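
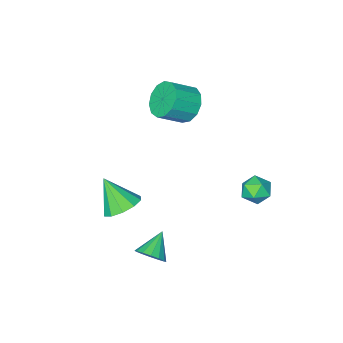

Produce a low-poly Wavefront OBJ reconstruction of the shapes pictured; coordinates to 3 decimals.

v 4.498 1.867 -2.876
v 4.782 2.32 -2.254
v 3.402 1.333 -1.984
v 4.5 2.569 -2.451
v 4.218 2.63 -2.762
v 4.01 2.486 -3.104
v 3.933 2.177 -3.384
v 4.007 1.784 -3.528
v 4.213 1.414 -3.497
v 4.495 1.166 -3.3
v 4.778 1.105 -2.989
v 4.985 1.249 -2.648
v 5.062 1.558 -2.368
v 4.988 1.95 -2.224
v -0.857 -2.427 2.845
v -0.216 -2.004 2.057
v 1.058 -2.35 2.908
v 0.417 -2.773 3.695
v -0.348 -1.538 2.444
v 0.926 -1.884 3.295
v -0.641 -1.354 2.959
v 0.632 -1.7 3.809
v -1.003 -1.511 3.437
v 0.27 -1.857 4.287
v -1.319 -1.959 3.727
v -0.045 -2.305 4.577
v -1.487 -2.556 3.737
v -0.214 -2.901 4.587
v -1.456 -3.111 3.464
v -0.182 -3.457 4.314
v -1.234 -3.449 2.994
v 0.039 -3.795 3.845
v -0.893 -3.463 2.477
v 0.381 -3.809 3.327
v -0.54 -3.148 2.077
v 0.734 -3.494 2.927
v -0.288 -2.604 1.92
v 0.986 -2.95 2.771
v 3.294 -2.231 -2.953
v 3.827 -1.409 -2.475
v 3.626 -3.369 -1.367
v 3.177 -1.362 -2.305
v 2.572 -1.647 -2.382
v 2.242 -2.155 -2.678
v 2.314 -2.692 -3.078
v 2.76 -3.053 -3.431
v 3.411 -3.1 -3.601
v 4.016 -2.815 -3.523
v 4.346 -2.307 -3.228
v 4.274 -1.77 -2.827
v -1.999 2.845 -1.114
v -1.162 2.612 -0.956
v -2.358 1.468 -1.244
v -1.521 1.235 -1.086
v -2.012 1.585 -0.44
v -1.789 2.436 -0.36
v -1.731 1.644 -1.84
v -1.508 2.495 -1.76
v -0.996 1.869 -1.405
v -1.17 1.833 -0.539
v -2.35 2.247 -1.661
v -2.524 2.211 -0.795
f 2 1 4
f 2 4 3
f 4 1 5
f 4 5 3
f 5 1 6
f 5 6 3
f 6 1 7
f 6 7 3
f 7 1 8
f 7 8 3
f 8 1 9
f 8 9 3
f 9 1 10
f 9 10 3
f 10 1 11
f 10 11 3
f 11 1 12
f 11 12 3
f 12 1 13
f 12 13 3
f 13 1 14
f 13 14 3
f 14 1 2
f 14 2 3
f 16 15 19
f 16 19 17
f 17 19 20
f 17 20 18
f 19 15 21
f 19 21 20
f 20 21 22
f 20 22 18
f 21 15 23
f 21 23 22
f 22 23 24
f 22 24 18
f 23 15 25
f 23 25 24
f 24 25 26
f 24 26 18
f 25 15 27
f 25 27 26
f 26 27 28
f 26 28 18
f 27 15 29
f 27 29 28
f 28 29 30
f 28 30 18
f 29 15 31
f 29 31 30
f 30 31 32
f 30 32 18
f 31 15 33
f 31 33 32
f 32 33 34
f 32 34 18
f 33 15 35
f 33 35 34
f 34 35 36
f 34 36 18
f 35 15 37
f 35 37 36
f 36 37 38
f 36 38 18
f 37 15 16
f 37 16 38
f 38 16 17
f 38 17 18
f 40 39 42
f 40 42 41
f 42 39 43
f 42 43 41
f 43 39 44
f 43 44 41
f 44 39 45
f 44 45 41
f 45 39 46
f 45 46 41
f 46 39 47
f 46 47 41
f 47 39 48
f 47 48 41
f 48 39 49
f 48 49 41
f 49 39 50
f 49 50 41
f 50 39 40
f 50 40 41
f 51 62 56
f 51 56 52
f 51 52 58
f 51 58 61
f 51 61 62
f 52 56 60
f 56 62 55
f 62 61 53
f 61 58 57
f 58 52 59
f 54 60 55
f 54 55 53
f 54 53 57
f 54 57 59
f 54 59 60
f 55 60 56
f 53 55 62
f 57 53 61
f 59 57 58
f 60 59 52



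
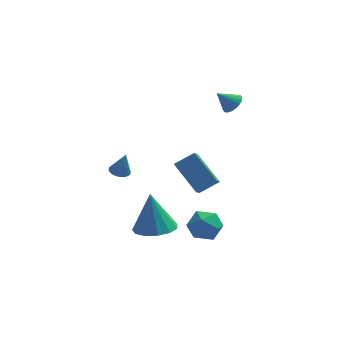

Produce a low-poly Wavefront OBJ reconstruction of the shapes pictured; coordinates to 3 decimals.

v -3.423 -0.756 -0.129
v -2.994 -0.459 -0.217
v -3.117 -0.844 1.069
v -3.134 -0.314 -0.171
v -3.318 -0.237 -0.118
v -3.519 -0.239 -0.067
v -3.705 -0.319 -0.025
v -3.848 -0.467 0
v -3.926 -0.658 0.007
v -3.928 -0.864 -0.008
v -3.853 -1.054 -0.041
v -3.712 -1.199 -0.088
v -3.528 -1.276 -0.14
v -3.328 -1.274 -0.191
v -3.142 -1.193 -0.233
v -2.999 -1.046 -0.259
v -2.92 -0.855 -0.265
v -2.919 -0.648 -0.25
v -0.721 3.213 -2.524
v -0.889 2.452 -1.914
v 0.271 3.488 -1.907
v 0.103 2.727 -1.297
v 0.357 2.013 -3.723
v 0.189 1.252 -3.113
v 1.349 2.288 -3.106
v 1.181 1.527 -2.496
v 1.911 2.141 2.652
v 2.359 2.167 3.095
v 1.149 2.059 3.428
v 2.292 2.436 3.058
v 2.15 2.648 2.94
v 1.96 2.758 2.766
v 1.761 2.747 2.569
v 1.592 2.615 2.388
v 1.485 2.39 2.26
v 1.463 2.115 2.21
v 1.53 1.845 2.247
v 1.672 1.634 2.365
v 1.862 1.523 2.539
v 2.061 1.534 2.736
v 2.23 1.666 2.916
v 2.337 1.892 3.045
v -1.764 -1.998 -3.289
v -0.73 -1.687 -3.247
v -1.996 -1.502 -1.231
v -1.051 -1.194 -3.402
v -1.598 -0.956 -3.521
v -2.198 -1.049 -3.567
v -2.66 -1.443 -3.524
v -2.837 -2.013 -3.407
v -2.673 -2.578 -3.252
v -2.221 -2.959 -3.11
v -1.623 -3.035 -3.024
v -1.07 -2.781 -3.022
v -0.737 -2.279 -3.106
v -0.05 -0.497 -3.98
v 0.819 -0.251 -3.635
v 0.341 -2.009 -3.885
v 1.21 -1.763 -3.54
v 0.419 -1.624 -3.001
v 0.177 -0.69 -3.06
v 0.983 -1.57 -4.46
v 0.741 -0.636 -4.519
v 1.458 -0.914 -3.932
v 1.109 -0.948 -3.03
v 0.051 -1.312 -4.49
v -0.298 -1.346 -3.588
f 2 1 4
f 2 4 3
f 4 1 5
f 4 5 3
f 5 1 6
f 5 6 3
f 6 1 7
f 6 7 3
f 7 1 8
f 7 8 3
f 8 1 9
f 8 9 3
f 9 1 10
f 9 10 3
f 10 1 11
f 10 11 3
f 11 1 12
f 11 12 3
f 12 1 13
f 12 13 3
f 13 1 14
f 13 14 3
f 14 1 15
f 14 15 3
f 15 1 16
f 15 16 3
f 16 1 17
f 16 17 3
f 17 1 18
f 17 18 3
f 18 1 2
f 18 2 3
f 20 22 19
f 23 20 19
f 19 22 21
f 21 23 19
f 20 26 22
f 24 20 23
f 24 26 20
f 22 26 21
f 25 23 21
f 21 26 25
f 25 24 23
f 26 24 25
f 28 27 30
f 28 30 29
f 30 27 31
f 30 31 29
f 31 27 32
f 31 32 29
f 32 27 33
f 32 33 29
f 33 27 34
f 33 34 29
f 34 27 35
f 34 35 29
f 35 27 36
f 35 36 29
f 36 27 37
f 36 37 29
f 37 27 38
f 37 38 29
f 38 27 39
f 38 39 29
f 39 27 40
f 39 40 29
f 40 27 41
f 40 41 29
f 41 27 42
f 41 42 29
f 42 27 28
f 42 28 29
f 44 43 46
f 44 46 45
f 46 43 47
f 46 47 45
f 47 43 48
f 47 48 45
f 48 43 49
f 48 49 45
f 49 43 50
f 49 50 45
f 50 43 51
f 50 51 45
f 51 43 52
f 51 52 45
f 52 43 53
f 52 53 45
f 53 43 54
f 53 54 45
f 54 43 55
f 54 55 45
f 55 43 44
f 55 44 45
f 56 67 61
f 56 61 57
f 56 57 63
f 56 63 66
f 56 66 67
f 57 61 65
f 61 67 60
f 67 66 58
f 66 63 62
f 63 57 64
f 59 65 60
f 59 60 58
f 59 58 62
f 59 62 64
f 59 64 65
f 60 65 61
f 58 60 67
f 62 58 66
f 64 62 63
f 65 64 57



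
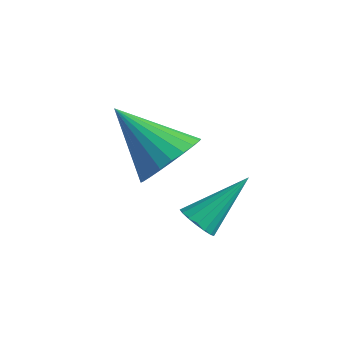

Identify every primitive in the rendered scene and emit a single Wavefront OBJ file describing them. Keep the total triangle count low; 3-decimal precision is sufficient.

v 1.195 2.719 -0.701
v 1.774 2.539 -0.049
v -0.255 2.401 0.501
v 1.732 2.881 -0.01
v 1.608 3.199 -0.075
v 1.421 3.443 -0.236
v 1.2 3.578 -0.467
v 0.978 3.581 -0.734
v 0.789 3.454 -0.996
v 0.662 3.214 -1.213
v 0.616 2.899 -1.352
v 0.658 2.557 -1.392
v 0.782 2.239 -1.326
v 0.969 1.995 -1.166
v 1.19 1.86 -0.934
v 1.412 1.856 -0.667
v 1.601 1.984 -0.405
v 1.728 2.224 -0.188
v 2.931 1.719 -1.287
v 3.415 1.632 -1.374
v 3.329 2.901 -0.253
v 3.356 1.796 -1.539
v 3.2 1.942 -1.645
v 2.981 2.037 -1.67
v 2.752 2.06 -1.607
v 2.563 2.004 -1.471
v 2.458 1.883 -1.293
v 2.462 1.725 -1.113
v 2.573 1.565 -0.974
v 2.766 1.441 -0.906
v 2.997 1.38 -0.926
v 3.212 1.398 -1.028
v 3.364 1.488 -1.19
f 2 1 4
f 2 4 3
f 4 1 5
f 4 5 3
f 5 1 6
f 5 6 3
f 6 1 7
f 6 7 3
f 7 1 8
f 7 8 3
f 8 1 9
f 8 9 3
f 9 1 10
f 9 10 3
f 10 1 11
f 10 11 3
f 11 1 12
f 11 12 3
f 12 1 13
f 12 13 3
f 13 1 14
f 13 14 3
f 14 1 15
f 14 15 3
f 15 1 16
f 15 16 3
f 16 1 17
f 16 17 3
f 17 1 18
f 17 18 3
f 18 1 2
f 18 2 3
f 20 19 22
f 20 22 21
f 22 19 23
f 22 23 21
f 23 19 24
f 23 24 21
f 24 19 25
f 24 25 21
f 25 19 26
f 25 26 21
f 26 19 27
f 26 27 21
f 27 19 28
f 27 28 21
f 28 19 29
f 28 29 21
f 29 19 30
f 29 30 21
f 30 19 31
f 30 31 21
f 31 19 32
f 31 32 21
f 32 19 33
f 32 33 21
f 33 19 20
f 33 20 21



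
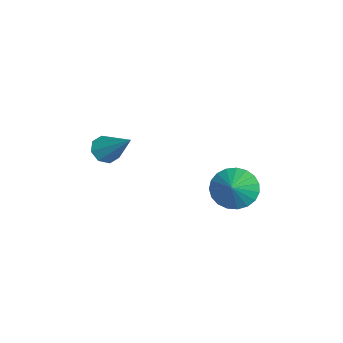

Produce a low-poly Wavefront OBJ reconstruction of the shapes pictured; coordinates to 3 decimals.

v 1.359 -0.898 -2.178
v 1.922 -1.123 -2.413
v 2.301 0.138 -0.922
v 1.772 -0.708 -2.643
v 1.38 -0.404 -2.6
v 0.976 -0.39 -2.31
v 0.797 -0.673 -1.942
v 0.947 -1.088 -1.712
v 1.339 -1.391 -1.755
v 1.743 -1.406 -2.046
v 1.009 3.899 -4.411
v 1.608 4.057 -5.144
v 2.231 3.821 -3.429
v 1.531 4.428 -5.019
v 1.364 4.708 -4.788
v 1.135 4.848 -4.492
v 0.885 4.824 -4.183
v 0.656 4.64 -3.912
v 0.488 4.328 -3.728
v 0.41 3.942 -3.662
v 0.435 3.549 -3.726
v 0.56 3.216 -3.908
v 0.763 3.002 -4.177
v 1.008 2.942 -4.486
v 1.253 3.049 -4.783
v 1.456 3.302 -5.015
v 1.582 3.659 -5.143
f 2 1 4
f 2 4 3
f 4 1 5
f 4 5 3
f 5 1 6
f 5 6 3
f 6 1 7
f 6 7 3
f 7 1 8
f 7 8 3
f 8 1 9
f 8 9 3
f 9 1 10
f 9 10 3
f 10 1 2
f 10 2 3
f 12 11 14
f 12 14 13
f 14 11 15
f 14 15 13
f 15 11 16
f 15 16 13
f 16 11 17
f 16 17 13
f 17 11 18
f 17 18 13
f 18 11 19
f 18 19 13
f 19 11 20
f 19 20 13
f 20 11 21
f 20 21 13
f 21 11 22
f 21 22 13
f 22 11 23
f 22 23 13
f 23 11 24
f 23 24 13
f 24 11 25
f 24 25 13
f 25 11 26
f 25 26 13
f 26 11 27
f 26 27 13
f 27 11 12
f 27 12 13



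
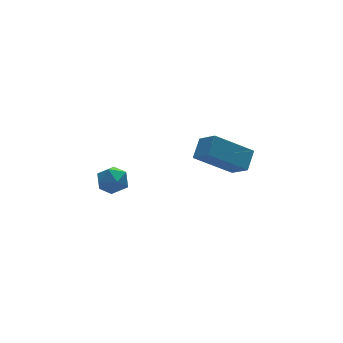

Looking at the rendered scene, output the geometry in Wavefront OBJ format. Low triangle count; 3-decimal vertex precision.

v -2.208 -1.476 1.398
v -1.633 -1.938 1.568
v -2.987 -2.242 1.952
v -2.412 -2.704 2.122
v -2.468 -2.028 2.46
v -1.987 -1.555 2.117
v -2.633 -2.625 1.403
v -2.152 -2.152 1.06
v -1.896 -2.648 1.571
v -1.793 -2.279 2.224
v -2.827 -1.901 1.296
v -2.724 -1.532 1.949
v 3.247 -3.397 1.272
v 1.678 -2.85 2.421
v 3.04 -2.474 0.55
v 1.471 -1.927 1.699
v 3.889 -2.793 1.861
v 2.32 -2.246 3.01
v 3.682 -1.87 1.139
v 2.113 -1.323 2.288
f 1 12 6
f 1 6 2
f 1 2 8
f 1 8 11
f 1 11 12
f 2 6 10
f 6 12 5
f 12 11 3
f 11 8 7
f 8 2 9
f 4 10 5
f 4 5 3
f 4 3 7
f 4 7 9
f 4 9 10
f 5 10 6
f 3 5 12
f 7 3 11
f 9 7 8
f 10 9 2
f 14 16 13
f 17 14 13
f 13 16 15
f 15 17 13
f 14 20 16
f 18 14 17
f 18 20 14
f 16 20 15
f 19 17 15
f 15 20 19
f 19 18 17
f 20 18 19



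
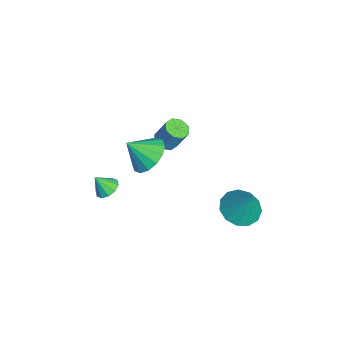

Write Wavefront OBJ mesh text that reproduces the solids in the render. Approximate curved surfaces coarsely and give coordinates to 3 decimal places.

v 2.106 3.458 -3.199
v 3.05 3.732 -3.648
v 2.794 3.942 -1.461
v 2.706 4.234 -3.652
v 2.172 4.49 -3.512
v 1.617 4.418 -3.272
v 1.218 4.042 -3.01
v 1.1 3.48 -2.807
v 1.302 2.912 -2.729
v 1.76 2.517 -2.799
v 2.327 2.42 -2.997
v 2.824 2.654 -3.259
v 3.094 3.143 -3.501
v 1.44 -0.877 0.939
v 2.052 -0.265 1.602
v 1.36 -1.903 1.961
v 1.519 -0.113 1.713
v 0.966 -0.166 1.616
v 0.54 -0.41 1.338
v 0.355 -0.778 0.953
v 0.461 -1.173 0.564
v 0.829 -1.489 0.276
v 1.361 -1.641 0.166
v 1.914 -1.588 0.263
v 2.341 -1.344 0.541
v 2.526 -0.976 0.926
v 2.42 -0.581 1.314
v 3.391 -2.976 0.698
v 3.864 -2.636 0.965
v 3.309 -3.524 1.542
v 3.521 -2.456 1.048
v 3.129 -2.475 0.997
v 2.838 -2.685 0.832
v 2.757 -3.006 0.616
v 2.919 -3.316 0.431
v 3.262 -3.496 0.348
v 3.653 -3.477 0.398
v 3.945 -3.267 0.563
v 4.025 -2.946 0.779
v -1.765 0.254 -1.438
v -1.186 0.445 -1.664
v -0.856 0.977 -0.368
v -1.435 0.786 -0.142
v -1.537 0.794 -1.718
v -1.206 1.327 -0.422
v -2.021 0.827 -1.608
v -1.691 1.359 -0.312
v -2.355 0.524 -1.399
v -2.025 1.056 -0.102
v -2.344 0.063 -1.212
v -2.014 0.595 0.084
v -1.994 -0.287 -1.158
v -1.663 0.246 0.138
v -1.509 -0.319 -1.268
v -1.179 0.213 0.028
v -1.175 -0.016 -1.478
v -0.845 0.516 -0.181
f 2 1 4
f 2 4 3
f 4 1 5
f 4 5 3
f 5 1 6
f 5 6 3
f 6 1 7
f 6 7 3
f 7 1 8
f 7 8 3
f 8 1 9
f 8 9 3
f 9 1 10
f 9 10 3
f 10 1 11
f 10 11 3
f 11 1 12
f 11 12 3
f 12 1 13
f 12 13 3
f 13 1 2
f 13 2 3
f 15 14 17
f 15 17 16
f 17 14 18
f 17 18 16
f 18 14 19
f 18 19 16
f 19 14 20
f 19 20 16
f 20 14 21
f 20 21 16
f 21 14 22
f 21 22 16
f 22 14 23
f 22 23 16
f 23 14 24
f 23 24 16
f 24 14 25
f 24 25 16
f 25 14 26
f 25 26 16
f 26 14 27
f 26 27 16
f 27 14 15
f 27 15 16
f 29 28 31
f 29 31 30
f 31 28 32
f 31 32 30
f 32 28 33
f 32 33 30
f 33 28 34
f 33 34 30
f 34 28 35
f 34 35 30
f 35 28 36
f 35 36 30
f 36 28 37
f 36 37 30
f 37 28 38
f 37 38 30
f 38 28 39
f 38 39 30
f 39 28 29
f 39 29 30
f 41 40 44
f 41 44 42
f 42 44 45
f 42 45 43
f 44 40 46
f 44 46 45
f 45 46 47
f 45 47 43
f 46 40 48
f 46 48 47
f 47 48 49
f 47 49 43
f 48 40 50
f 48 50 49
f 49 50 51
f 49 51 43
f 50 40 52
f 50 52 51
f 51 52 53
f 51 53 43
f 52 40 54
f 52 54 53
f 53 54 55
f 53 55 43
f 54 40 56
f 54 56 55
f 55 56 57
f 55 57 43
f 56 40 41
f 56 41 57
f 57 41 42
f 57 42 43



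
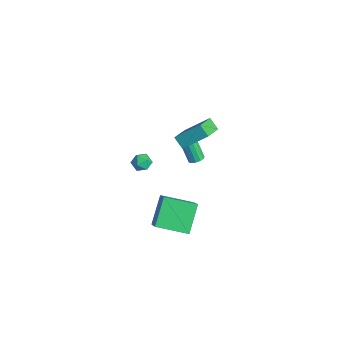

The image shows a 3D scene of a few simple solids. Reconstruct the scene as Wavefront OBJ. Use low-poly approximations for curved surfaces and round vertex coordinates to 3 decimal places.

v 1.829 -3.726 -5.007
v 0.715 -2.624 -3.549
v 2.868 -1.949 -5.555
v 1.754 -0.848 -4.097
v 3.266 -4.132 -3.603
v 2.152 -3.031 -2.145
v 4.305 -2.356 -4.151
v 3.191 -1.254 -2.693
v -1.84 -3.089 -1.608
v -1.456 -2.557 -1.324
v -0.904 -3.463 -2.176
v -0.52 -2.931 -1.892
v -0.753 -3.464 -1.477
v -1.332 -3.233 -1.126
v -1.028 -2.787 -2.374
v -1.607 -2.556 -2.023
v -0.954 -2.37 -1.798
v -0.784 -2.789 -1.243
v -1.576 -3.231 -2.257
v -1.406 -3.65 -1.702
v 1.232 -0.441 -0.29
v 1.571 -0.119 -0.064
v 0.928 -0.357 1.237
v 0.588 -0.679 1.01
v 1.343 0.046 -0.146
v 0.7 -0.192 1.154
v 1.08 0.056 -0.274
v 0.437 -0.181 1.026
v 0.865 -0.092 -0.408
v 0.222 -0.329 0.893
v 0.766 -0.35 -0.504
v 0.123 -0.588 0.797
v 0.815 -0.638 -0.532
v 0.172 -0.875 0.768
v 0.996 -0.863 -0.483
v 0.353 -1.1 0.817
v 1.252 -0.954 -0.374
v 0.609 -1.191 0.927
v 1.501 -0.883 -0.237
v 0.858 -1.12 1.063
v 1.665 -0.671 -0.118
v 1.022 -0.908 1.183
v 1.691 -0.386 -0.053
v 1.048 -0.624 1.247
v 2.032 -2.277 3.411
v 2.628 -0.898 4.575
v 0.873 -1.055 2.555
v 1.468 0.324 3.718
v 2.692 -2.064 2.822
v 3.287 -0.685 3.985
v 1.532 -0.842 1.965
v 2.128 0.537 3.129
f 2 4 1
f 5 2 1
f 1 4 3
f 3 5 1
f 2 8 4
f 6 2 5
f 6 8 2
f 4 8 3
f 7 5 3
f 3 8 7
f 7 6 5
f 8 6 7
f 9 20 14
f 9 14 10
f 9 10 16
f 9 16 19
f 9 19 20
f 10 14 18
f 14 20 13
f 20 19 11
f 19 16 15
f 16 10 17
f 12 18 13
f 12 13 11
f 12 11 15
f 12 15 17
f 12 17 18
f 13 18 14
f 11 13 20
f 15 11 19
f 17 15 16
f 18 17 10
f 22 21 25
f 22 25 23
f 23 25 26
f 23 26 24
f 25 21 27
f 25 27 26
f 26 27 28
f 26 28 24
f 27 21 29
f 27 29 28
f 28 29 30
f 28 30 24
f 29 21 31
f 29 31 30
f 30 31 32
f 30 32 24
f 31 21 33
f 31 33 32
f 32 33 34
f 32 34 24
f 33 21 35
f 33 35 34
f 34 35 36
f 34 36 24
f 35 21 37
f 35 37 36
f 36 37 38
f 36 38 24
f 37 21 39
f 37 39 38
f 38 39 40
f 38 40 24
f 39 21 41
f 39 41 40
f 40 41 42
f 40 42 24
f 41 21 43
f 41 43 42
f 42 43 44
f 42 44 24
f 43 21 22
f 43 22 44
f 44 22 23
f 44 23 24
f 46 48 45
f 49 46 45
f 45 48 47
f 47 49 45
f 46 52 48
f 50 46 49
f 50 52 46
f 48 52 47
f 51 49 47
f 47 52 51
f 51 50 49
f 52 50 51



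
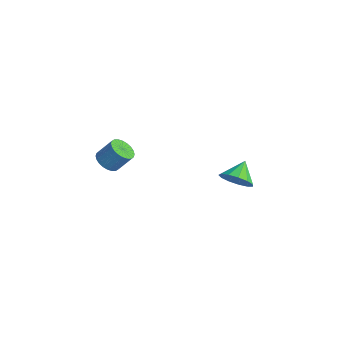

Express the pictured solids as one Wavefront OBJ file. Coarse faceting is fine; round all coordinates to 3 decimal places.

v 3.292 2.189 -2.702
v 4.062 2.383 -2.279
v 2.688 3.011 -1.978
v 4.03 2.703 -2.67
v 3.763 2.861 -3.072
v 3.346 2.805 -3.356
v 2.912 2.554 -3.432
v 2.599 2.187 -3.276
v 2.505 1.82 -2.938
v 2.661 1.571 -2.525
v 3.018 1.518 -2.168
v 3.461 1.678 -1.98
v 3.85 2 -2.022
v 2.724 -4.298 0.665
v 3.139 -3.946 0.257
v 3.511 -3.33 1.167
v 3.096 -3.682 1.575
v 2.919 -3.798 0.247
v 3.291 -3.182 1.157
v 2.669 -3.726 0.301
v 3.041 -3.111 1.211
v 2.428 -3.742 0.41
v 2.8 -3.126 1.32
v 2.232 -3.841 0.557
v 2.604 -3.226 1.467
v 2.11 -4.011 0.722
v 2.482 -3.395 1.632
v 2.082 -4.224 0.877
v 2.454 -3.608 1.787
v 2.152 -4.448 1.001
v 2.524 -3.833 1.911
v 2.309 -4.65 1.073
v 2.681 -4.034 1.983
v 2.529 -4.798 1.083
v 2.901 -4.182 1.993
v 2.779 -4.869 1.029
v 3.151 -4.254 1.939
v 3.02 -4.854 0.92
v 3.392 -4.238 1.83
v 3.216 -4.754 0.773
v 3.588 -4.139 1.683
v 3.338 -4.585 0.608
v 3.71 -3.969 1.518
v 3.366 -4.372 0.453
v 3.738 -3.756 1.363
v 3.296 -4.147 0.329
v 3.668 -3.532 1.239
f 2 1 4
f 2 4 3
f 4 1 5
f 4 5 3
f 5 1 6
f 5 6 3
f 6 1 7
f 6 7 3
f 7 1 8
f 7 8 3
f 8 1 9
f 8 9 3
f 9 1 10
f 9 10 3
f 10 1 11
f 10 11 3
f 11 1 12
f 11 12 3
f 12 1 13
f 12 13 3
f 13 1 2
f 13 2 3
f 15 14 18
f 15 18 16
f 16 18 19
f 16 19 17
f 18 14 20
f 18 20 19
f 19 20 21
f 19 21 17
f 20 14 22
f 20 22 21
f 21 22 23
f 21 23 17
f 22 14 24
f 22 24 23
f 23 24 25
f 23 25 17
f 24 14 26
f 24 26 25
f 25 26 27
f 25 27 17
f 26 14 28
f 26 28 27
f 27 28 29
f 27 29 17
f 28 14 30
f 28 30 29
f 29 30 31
f 29 31 17
f 30 14 32
f 30 32 31
f 31 32 33
f 31 33 17
f 32 14 34
f 32 34 33
f 33 34 35
f 33 35 17
f 34 14 36
f 34 36 35
f 35 36 37
f 35 37 17
f 36 14 38
f 36 38 37
f 37 38 39
f 37 39 17
f 38 14 40
f 38 40 39
f 39 40 41
f 39 41 17
f 40 14 42
f 40 42 41
f 41 42 43
f 41 43 17
f 42 14 44
f 42 44 43
f 43 44 45
f 43 45 17
f 44 14 46
f 44 46 45
f 45 46 47
f 45 47 17
f 46 14 15
f 46 15 47
f 47 15 16
f 47 16 17



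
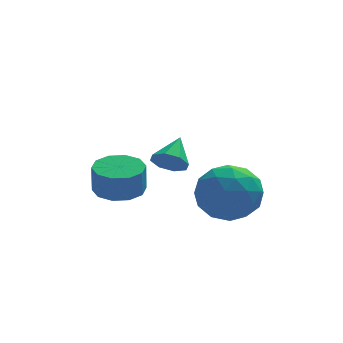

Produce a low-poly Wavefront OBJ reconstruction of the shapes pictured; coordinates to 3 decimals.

v -2.749 2.346 -2.331
v -2.018 1.741 -2.385
v -2.04 1.61 -1.223
v -2.771 2.214 -1.169
v -1.801 2.283 -2.32
v -1.823 2.151 -1.157
v -1.946 2.849 -2.259
v -1.969 2.717 -1.096
v -2.398 3.222 -2.225
v -2.42 3.091 -1.063
v -2.983 3.261 -2.232
v -3.006 3.13 -1.07
v -3.48 2.95 -2.277
v -3.502 2.819 -1.115
v -3.697 2.409 -2.343
v -3.719 2.277 -1.18
v -3.551 1.843 -2.404
v -3.574 1.711 -1.241
v -3.1 1.469 -2.437
v -3.122 1.338 -1.275
v -2.514 1.43 -2.43
v -2.537 1.299 -1.268
v -0.162 -0.231 -0.862
v 0.533 -0.614 0.078
v 0.387 -1.826 -1.918
v 1.082 -2.209 -0.978
v -0.144 -2.221 -0.881
v -0.484 -1.235 -0.229
v 1.404 -1.205 -1.611
v 1.064 -0.219 -0.959
v 1.5 -1.216 -0.385
v 0.544 -1.844 0.066
v 0.376 -0.596 -1.906
v -0.58 -1.224 -1.455
v 0.137 -0.282 -0.299
v 0.783 -2.158 -1.541
v 0.062 -2.165 -1.484
v 0.47 -2.39 -0.931
v -0.46 -0.647 -0.48
v -0.052 -0.873 0.073
v -0.45 -1.817 -0.491
v 0.972 -1.567 -1.913
v 1.38 -1.793 -1.36
v 0.45 -0.05 -0.909
v 0.858 -0.275 -0.356
v 1.37 -0.623 -1.349
v 1.114 -0.861 -0.019
v 1.437 -1.799 -0.639
v 1.626 -1.209 -1.012
v 1.427 -0.629 -0.628
v 0.552 -1.23 0.246
v 0.875 -2.168 -0.374
v 0.154 -2.175 -0.318
v -0.046 -1.596 0.066
v 1.121 -1.584 -0.026
v 0.045 -0.272 -1.466
v 0.368 -1.21 -2.086
v 0.966 -0.844 -1.906
v 0.766 -0.265 -1.522
v -0.517 -0.641 -1.201
v -0.194 -1.579 -1.821
v -0.507 -1.811 -1.212
v -0.706 -1.231 -0.828
v -0.201 -0.856 -1.814
v -1.613 -1.757 0.941
v -1.416 -1.463 0.372
v -1.107 -0.823 1.599
v -1.884 -1.313 0.519
v -2.193 -1.424 0.913
v -2.162 -1.73 1.323
v -1.809 -2.052 1.51
v -1.341 -2.201 1.363
v -1.032 -2.091 0.969
v -1.063 -1.785 0.558
f 2 1 5
f 2 5 3
f 3 5 6
f 3 6 4
f 5 1 7
f 5 7 6
f 6 7 8
f 6 8 4
f 7 1 9
f 7 9 8
f 8 9 10
f 8 10 4
f 9 1 11
f 9 11 10
f 10 11 12
f 10 12 4
f 11 1 13
f 11 13 12
f 12 13 14
f 12 14 4
f 13 1 15
f 13 15 14
f 14 15 16
f 14 16 4
f 15 1 17
f 15 17 16
f 16 17 18
f 16 18 4
f 17 1 19
f 17 19 18
f 18 19 20
f 18 20 4
f 19 1 21
f 19 21 20
f 20 21 22
f 20 22 4
f 21 1 2
f 21 2 22
f 22 2 3
f 22 3 4
f 23 60 39
f 60 34 63
f 39 63 28
f 60 63 39
f 23 39 35
f 39 28 40
f 35 40 24
f 39 40 35
f 23 35 44
f 35 24 45
f 44 45 30
f 35 45 44
f 23 44 56
f 44 30 59
f 56 59 33
f 44 59 56
f 23 56 60
f 56 33 64
f 60 64 34
f 56 64 60
f 24 40 51
f 40 28 54
f 51 54 32
f 40 54 51
f 28 63 41
f 63 34 62
f 41 62 27
f 63 62 41
f 34 64 61
f 64 33 57
f 61 57 25
f 64 57 61
f 33 59 58
f 59 30 46
f 58 46 29
f 59 46 58
f 30 45 50
f 45 24 47
f 50 47 31
f 45 47 50
f 26 52 38
f 52 32 53
f 38 53 27
f 52 53 38
f 26 38 36
f 38 27 37
f 36 37 25
f 38 37 36
f 26 36 43
f 36 25 42
f 43 42 29
f 36 42 43
f 26 43 48
f 43 29 49
f 48 49 31
f 43 49 48
f 26 48 52
f 48 31 55
f 52 55 32
f 48 55 52
f 27 53 41
f 53 32 54
f 41 54 28
f 53 54 41
f 25 37 61
f 37 27 62
f 61 62 34
f 37 62 61
f 29 42 58
f 42 25 57
f 58 57 33
f 42 57 58
f 31 49 50
f 49 29 46
f 50 46 30
f 49 46 50
f 32 55 51
f 55 31 47
f 51 47 24
f 55 47 51
f 66 65 68
f 66 68 67
f 68 65 69
f 68 69 67
f 69 65 70
f 69 70 67
f 70 65 71
f 70 71 67
f 71 65 72
f 71 72 67
f 72 65 73
f 72 73 67
f 73 65 74
f 73 74 67
f 74 65 66
f 74 66 67



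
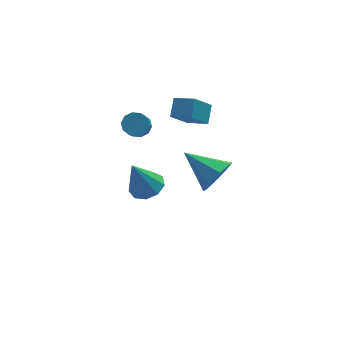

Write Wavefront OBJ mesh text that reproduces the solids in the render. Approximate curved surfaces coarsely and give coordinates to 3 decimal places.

v 1.657 0.283 -1.329
v 2.451 0.526 -1.009
v 0.963 0.157 0.489
v 2.106 1.019 -1.106
v 1.551 1.167 -1.308
v 1.046 0.902 -1.519
v 0.826 0.347 -1.642
v 0.996 -0.237 -1.618
v 1.474 -0.578 -1.459
v 2.039 -0.516 -1.239
v 2.424 -0.08 -1.061
v 3.851 1.83 1.579
v 2.959 1.317 2.671
v 4.175 2.605 2.209
v 3.283 2.092 3.3
v 4.697 1.168 1.96
v 3.805 0.655 3.051
v 5.021 1.943 2.589
v 4.129 1.43 3.681
v 4 -4.166 3.345
v 4.503 -4.178 4.175
v 2.76 -2.934 4.115
v 4.737 -3.651 3.708
v 4.54 -3.425 3.029
v 4.027 -3.634 2.535
v 3.497 -4.154 2.516
v 3.263 -4.682 2.983
v 3.46 -4.907 3.662
v 3.973 -4.699 4.156
v 1.453 1.186 2.408
v 1.778 1.537 2.817
v 1.413 0.164 4.282
v 1.087 -0.186 3.872
v 1.406 1.65 2.831
v 1.041 0.278 4.296
v 1.052 1.587 2.683
v 0.687 0.214 4.148
v 0.85 1.37 2.43
v 0.485 -0.002 3.894
v 0.879 1.083 2.168
v 0.514 -0.289 3.633
v 1.127 0.836 1.998
v 0.762 -0.537 3.463
v 1.499 0.722 1.984
v 1.134 -0.65 3.449
v 1.853 0.786 2.132
v 1.488 -0.587 3.597
v 2.055 1.002 2.386
v 1.69 -0.37 3.85
v 2.026 1.289 2.647
v 1.661 -0.083 4.112
f 2 1 4
f 2 4 3
f 4 1 5
f 4 5 3
f 5 1 6
f 5 6 3
f 6 1 7
f 6 7 3
f 7 1 8
f 7 8 3
f 8 1 9
f 8 9 3
f 9 1 10
f 9 10 3
f 10 1 11
f 10 11 3
f 11 1 2
f 11 2 3
f 13 15 12
f 16 13 12
f 12 15 14
f 14 16 12
f 13 19 15
f 17 13 16
f 17 19 13
f 15 19 14
f 18 16 14
f 14 19 18
f 18 17 16
f 19 17 18
f 21 20 23
f 21 23 22
f 23 20 24
f 23 24 22
f 24 20 25
f 24 25 22
f 25 20 26
f 25 26 22
f 26 20 27
f 26 27 22
f 27 20 28
f 27 28 22
f 28 20 29
f 28 29 22
f 29 20 21
f 29 21 22
f 31 30 34
f 31 34 32
f 32 34 35
f 32 35 33
f 34 30 36
f 34 36 35
f 35 36 37
f 35 37 33
f 36 30 38
f 36 38 37
f 37 38 39
f 37 39 33
f 38 30 40
f 38 40 39
f 39 40 41
f 39 41 33
f 40 30 42
f 40 42 41
f 41 42 43
f 41 43 33
f 42 30 44
f 42 44 43
f 43 44 45
f 43 45 33
f 44 30 46
f 44 46 45
f 45 46 47
f 45 47 33
f 46 30 48
f 46 48 47
f 47 48 49
f 47 49 33
f 48 30 50
f 48 50 49
f 49 50 51
f 49 51 33
f 50 30 31
f 50 31 51
f 51 31 32
f 51 32 33



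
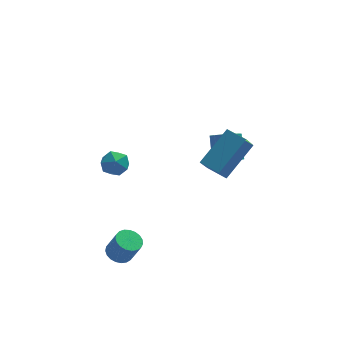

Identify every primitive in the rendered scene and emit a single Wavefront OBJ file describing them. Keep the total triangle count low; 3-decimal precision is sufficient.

v 0.715 -1.569 1.186
v 2.043 -0.657 2.439
v 1.181 -0.877 0.189
v 2.508 0.035 1.441
v 1.392 -2.295 0.999
v 2.719 -1.383 2.251
v 1.857 -1.603 0.001
v 3.185 -0.691 1.254
v -2.822 -2.007 -3.935
v -2.322 -1.649 -4.015
v -1.918 -1.975 -2.944
v -2.418 -2.333 -2.865
v -2.488 -1.486 -3.903
v -2.084 -1.812 -2.832
v -2.711 -1.413 -3.796
v -2.307 -1.739 -2.725
v -2.953 -1.443 -3.714
v -2.55 -1.769 -2.643
v -3.173 -1.57 -3.67
v -2.77 -1.897 -2.599
v -3.332 -1.773 -3.672
v -2.929 -2.1 -2.601
v -3.403 -2.017 -3.719
v -2.999 -2.343 -2.649
v -3.373 -2.258 -3.804
v -2.97 -2.585 -2.733
v -3.248 -2.456 -3.912
v -2.845 -2.783 -2.841
v -3.049 -2.577 -4.023
v -2.646 -2.903 -2.953
v -2.811 -2.599 -4.12
v -2.408 -2.925 -3.049
v -2.575 -2.518 -4.184
v -2.171 -2.845 -3.113
v -2.381 -2.349 -4.206
v -1.978 -2.676 -3.135
v -2.264 -2.121 -4.181
v -1.86 -2.448 -3.11
v -2.243 -1.873 -4.113
v -1.839 -2.2 -3.042
v -2.969 1.517 -0.461
v -2.252 1.618 -0.33
v -2.768 0.362 -0.67
v -2.051 0.463 -0.539
v -2.536 0.513 0.012
v -2.661 1.227 0.141
v -2.359 0.753 -1.141
v -2.484 1.467 -1.012
v -1.875 1.146 -0.75
v -1.984 0.998 -0.038
v -3.036 0.982 -0.962
v -3.145 0.834 -0.25
v 2.855 2.864 -2.584
v 3.392 2.479 -2.274
v 3.442 3.391 -1.226
v 2.905 3.776 -1.536
v 3.574 2.753 -2.522
v 3.624 3.665 -1.473
v 3.527 3.063 -2.788
v 3.577 3.974 -1.74
v 3.267 3.309 -2.991
v 3.317 4.221 -1.942
v 2.876 3.414 -3.064
v 2.926 4.326 -2.015
v 2.479 3.345 -2.984
v 2.528 4.256 -1.936
v 2.201 3.123 -2.778
v 2.25 4.034 -1.73
v 2.13 2.819 -2.51
v 2.18 3.73 -1.462
v 2.29 2.529 -2.266
v 2.34 3.441 -1.218
v 2.629 2.346 -2.122
v 2.679 3.257 -1.074
v 3.04 2.327 -2.126
v 3.09 3.239 -1.078
f 2 4 1
f 5 2 1
f 1 4 3
f 3 5 1
f 2 8 4
f 6 2 5
f 6 8 2
f 4 8 3
f 7 5 3
f 3 8 7
f 7 6 5
f 8 6 7
f 10 9 13
f 10 13 11
f 11 13 14
f 11 14 12
f 13 9 15
f 13 15 14
f 14 15 16
f 14 16 12
f 15 9 17
f 15 17 16
f 16 17 18
f 16 18 12
f 17 9 19
f 17 19 18
f 18 19 20
f 18 20 12
f 19 9 21
f 19 21 20
f 20 21 22
f 20 22 12
f 21 9 23
f 21 23 22
f 22 23 24
f 22 24 12
f 23 9 25
f 23 25 24
f 24 25 26
f 24 26 12
f 25 9 27
f 25 27 26
f 26 27 28
f 26 28 12
f 27 9 29
f 27 29 28
f 28 29 30
f 28 30 12
f 29 9 31
f 29 31 30
f 30 31 32
f 30 32 12
f 31 9 33
f 31 33 32
f 32 33 34
f 32 34 12
f 33 9 35
f 33 35 34
f 34 35 36
f 34 36 12
f 35 9 37
f 35 37 36
f 36 37 38
f 36 38 12
f 37 9 39
f 37 39 38
f 38 39 40
f 38 40 12
f 39 9 10
f 39 10 40
f 40 10 11
f 40 11 12
f 41 52 46
f 41 46 42
f 41 42 48
f 41 48 51
f 41 51 52
f 42 46 50
f 46 52 45
f 52 51 43
f 51 48 47
f 48 42 49
f 44 50 45
f 44 45 43
f 44 43 47
f 44 47 49
f 44 49 50
f 45 50 46
f 43 45 52
f 47 43 51
f 49 47 48
f 50 49 42
f 54 53 57
f 54 57 55
f 55 57 58
f 55 58 56
f 57 53 59
f 57 59 58
f 58 59 60
f 58 60 56
f 59 53 61
f 59 61 60
f 60 61 62
f 60 62 56
f 61 53 63
f 61 63 62
f 62 63 64
f 62 64 56
f 63 53 65
f 63 65 64
f 64 65 66
f 64 66 56
f 65 53 67
f 65 67 66
f 66 67 68
f 66 68 56
f 67 53 69
f 67 69 68
f 68 69 70
f 68 70 56
f 69 53 71
f 69 71 70
f 70 71 72
f 70 72 56
f 71 53 73
f 71 73 72
f 72 73 74
f 72 74 56
f 73 53 75
f 73 75 74
f 74 75 76
f 74 76 56
f 75 53 54
f 75 54 76
f 76 54 55
f 76 55 56



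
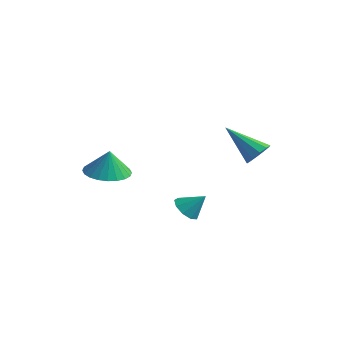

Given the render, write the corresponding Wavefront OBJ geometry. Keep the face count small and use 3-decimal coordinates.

v 3.253 -0.323 -2.129
v 3.711 -0.256 -2.556
v 3.867 0.063 -1.411
v 3.469 0.1 -2.542
v 3.127 0.258 -2.334
v 2.843 0.144 -2.03
v 2.752 -0.189 -1.772
v 2.895 -0.585 -1.681
v 3.206 -0.859 -1.8
v 3.539 -0.882 -2.072
v 3.739 -0.644 -2.371
v 3.412 3.861 -0.743
v 3.772 3.463 -0.394
v 1.988 3.579 0.403
v 3.817 3.828 -0.248
v 3.708 4.205 -0.291
v 3.485 4.452 -0.506
v 3.235 4.473 -0.812
v 3.053 4.26 -1.091
v 3.008 3.895 -1.238
v 3.117 3.518 -1.195
v 3.339 3.271 -0.979
v 3.589 3.25 -0.674
v -0.069 -1.016 -0.947
v 0.803 -0.68 -1.049
v 0.049 -0.984 0.167
v 0.608 -0.37 -1.037
v 0.31 -0.158 -1.011
v -0.046 -0.076 -0.975
v -0.405 -0.138 -0.935
v -0.714 -0.333 -0.897
v -0.924 -0.632 -0.866
v -1.004 -0.989 -0.848
v -0.941 -1.351 -0.844
v -0.746 -1.661 -0.856
v -0.448 -1.873 -0.882
v -0.093 -1.955 -0.918
v 0.267 -1.893 -0.958
v 0.575 -1.698 -0.996
v 0.785 -1.399 -1.027
v 0.865 -1.042 -1.045
f 2 1 4
f 2 4 3
f 4 1 5
f 4 5 3
f 5 1 6
f 5 6 3
f 6 1 7
f 6 7 3
f 7 1 8
f 7 8 3
f 8 1 9
f 8 9 3
f 9 1 10
f 9 10 3
f 10 1 11
f 10 11 3
f 11 1 2
f 11 2 3
f 13 12 15
f 13 15 14
f 15 12 16
f 15 16 14
f 16 12 17
f 16 17 14
f 17 12 18
f 17 18 14
f 18 12 19
f 18 19 14
f 19 12 20
f 19 20 14
f 20 12 21
f 20 21 14
f 21 12 22
f 21 22 14
f 22 12 23
f 22 23 14
f 23 12 13
f 23 13 14
f 25 24 27
f 25 27 26
f 27 24 28
f 27 28 26
f 28 24 29
f 28 29 26
f 29 24 30
f 29 30 26
f 30 24 31
f 30 31 26
f 31 24 32
f 31 32 26
f 32 24 33
f 32 33 26
f 33 24 34
f 33 34 26
f 34 24 35
f 34 35 26
f 35 24 36
f 35 36 26
f 36 24 37
f 36 37 26
f 37 24 38
f 37 38 26
f 38 24 39
f 38 39 26
f 39 24 40
f 39 40 26
f 40 24 41
f 40 41 26
f 41 24 25
f 41 25 26



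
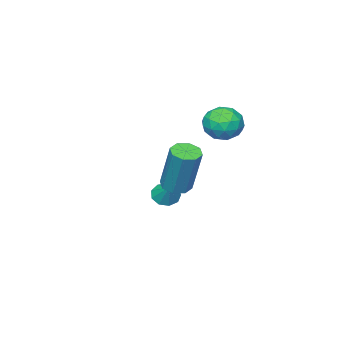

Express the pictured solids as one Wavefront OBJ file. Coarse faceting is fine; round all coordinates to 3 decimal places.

v 0.617 2.17 0.395
v 1.124 2.502 0.224
v 1.331 3.242 2.274
v 0.823 2.91 2.445
v 0.714 2.752 0.175
v 0.921 3.492 2.225
v 0.248 2.661 0.255
v 0.454 3.401 2.305
v -0.003 2.282 0.417
v 0.204 3.022 2.467
v 0.109 1.838 0.566
v 0.316 2.578 2.616
v 0.519 1.588 0.615
v 0.726 2.328 2.665
v 0.986 1.679 0.535
v 1.192 2.419 2.585
v 1.236 2.058 0.373
v 1.443 2.798 2.423
v -2.562 -1.6 -2.362
v -2.061 -1.503 -2.731
v -2.138 -0.96 -1.618
v -2.364 -1.208 -2.813
v -2.759 -1.096 -2.684
v -3.063 -1.221 -2.404
v -3.132 -1.523 -2.105
v -2.934 -1.861 -1.926
v -2.562 -2.078 -1.951
v -2.19 -2.071 -2.169
v -1.992 -1.844 -2.477
v -2.572 2.603 2.499
v -2.128 2.882 3.209
v -1.872 1.358 2.551
v -1.428 1.637 3.261
v -2.293 1.467 3.32
v -2.725 2.236 3.288
v -1.275 2.004 2.472
v -1.707 2.773 2.44
v -1.326 2.512 3.193
v -1.955 2.18 3.717
v -2.045 2.06 2.043
v -2.674 1.728 2.567
v -2.411 2.852 2.85
v -1.589 1.388 2.91
v -2.097 1.288 2.945
v -1.836 1.452 3.362
v -2.762 2.472 2.895
v -2.501 2.636 3.313
v -2.598 1.804 3.378
v -1.499 1.604 2.447
v -1.238 1.768 2.865
v -2.164 2.788 2.398
v -1.903 2.952 2.815
v -1.402 2.436 2.382
v -1.679 2.798 3.258
v -1.268 2.066 3.288
v -1.178 2.282 2.825
v -1.432 2.734 2.806
v -2.049 2.603 3.565
v -1.638 1.871 3.596
v -2.146 1.771 3.63
v -2.4 2.224 3.611
v -1.578 2.385 3.556
v -2.362 2.369 2.164
v -1.951 1.637 2.195
v -1.6 2.016 2.149
v -1.854 2.469 2.13
v -2.732 2.174 2.472
v -2.321 1.442 2.502
v -2.568 1.506 2.954
v -2.822 1.958 2.935
v -2.422 1.855 2.204
f 2 1 5
f 2 5 3
f 3 5 6
f 3 6 4
f 5 1 7
f 5 7 6
f 6 7 8
f 6 8 4
f 7 1 9
f 7 9 8
f 8 9 10
f 8 10 4
f 9 1 11
f 9 11 10
f 10 11 12
f 10 12 4
f 11 1 13
f 11 13 12
f 12 13 14
f 12 14 4
f 13 1 15
f 13 15 14
f 14 15 16
f 14 16 4
f 15 1 17
f 15 17 16
f 16 17 18
f 16 18 4
f 17 1 2
f 17 2 18
f 18 2 3
f 18 3 4
f 20 19 22
f 20 22 21
f 22 19 23
f 22 23 21
f 23 19 24
f 23 24 21
f 24 19 25
f 24 25 21
f 25 19 26
f 25 26 21
f 26 19 27
f 26 27 21
f 27 19 28
f 27 28 21
f 28 19 29
f 28 29 21
f 29 19 20
f 29 20 21
f 30 67 46
f 67 41 70
f 46 70 35
f 67 70 46
f 30 46 42
f 46 35 47
f 42 47 31
f 46 47 42
f 30 42 51
f 42 31 52
f 51 52 37
f 42 52 51
f 30 51 63
f 51 37 66
f 63 66 40
f 51 66 63
f 30 63 67
f 63 40 71
f 67 71 41
f 63 71 67
f 31 47 58
f 47 35 61
f 58 61 39
f 47 61 58
f 35 70 48
f 70 41 69
f 48 69 34
f 70 69 48
f 41 71 68
f 71 40 64
f 68 64 32
f 71 64 68
f 40 66 65
f 66 37 53
f 65 53 36
f 66 53 65
f 37 52 57
f 52 31 54
f 57 54 38
f 52 54 57
f 33 59 45
f 59 39 60
f 45 60 34
f 59 60 45
f 33 45 43
f 45 34 44
f 43 44 32
f 45 44 43
f 33 43 50
f 43 32 49
f 50 49 36
f 43 49 50
f 33 50 55
f 50 36 56
f 55 56 38
f 50 56 55
f 33 55 59
f 55 38 62
f 59 62 39
f 55 62 59
f 34 60 48
f 60 39 61
f 48 61 35
f 60 61 48
f 32 44 68
f 44 34 69
f 68 69 41
f 44 69 68
f 36 49 65
f 49 32 64
f 65 64 40
f 49 64 65
f 38 56 57
f 56 36 53
f 57 53 37
f 56 53 57
f 39 62 58
f 62 38 54
f 58 54 31
f 62 54 58



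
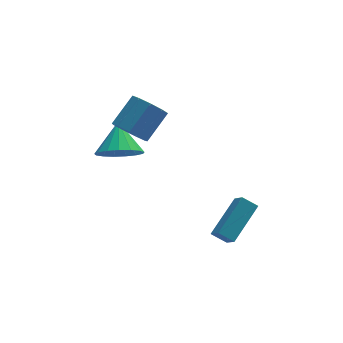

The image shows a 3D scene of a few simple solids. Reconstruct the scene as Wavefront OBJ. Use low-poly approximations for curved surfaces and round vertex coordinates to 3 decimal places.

v -0.103 -4.584 -2.514
v -0.711 -4.267 -2.081
v -0.218 -3.866 -3.2
v -0.825 -3.549 -2.768
v 1.245 -3.391 -1.492
v 0.638 -3.074 -1.06
v 1.131 -2.673 -2.179
v 0.523 -2.356 -1.746
v -3.576 -0.675 2.078
v -3.234 -0.233 1.411
v -2.182 0.497 2.436
v -2.524 0.055 3.102
v -3.682 0.076 1.652
v -2.63 0.806 2.676
v -4.081 0.033 2.091
v -3.029 0.764 3.116
v -4.243 -0.341 2.525
v -3.191 0.39 3.549
v -4.094 -0.871 2.749
v -3.041 -0.141 3.773
v -3.702 -1.31 2.659
v -2.649 -0.58 3.684
v -3.251 -1.452 2.298
v -2.199 -0.721 3.322
v -2.953 -1.23 1.833
v -1.9 -0.5 2.857
v -2.946 -0.749 1.483
v -1.893 -0.019 2.507
v -3.876 0.016 0.201
v -3.071 0.38 -0.385
v -3.644 1.244 1.279
v -3.476 0.621 -0.573
v -3.973 0.723 -0.583
v -4.447 0.664 -0.414
v -4.791 0.456 -0.103
v -4.925 0.148 0.276
v -4.818 -0.191 0.639
v -4.496 -0.482 0.901
v -4.032 -0.659 1.003
v -3.531 -0.681 0.921
v -3.11 -0.544 0.674
v -2.864 -0.278 0.319
v -2.85 0.055 -0.064
f 2 4 1
f 5 2 1
f 1 4 3
f 3 5 1
f 2 8 4
f 6 2 5
f 6 8 2
f 4 8 3
f 7 5 3
f 3 8 7
f 7 6 5
f 8 6 7
f 10 9 13
f 10 13 11
f 11 13 14
f 11 14 12
f 13 9 15
f 13 15 14
f 14 15 16
f 14 16 12
f 15 9 17
f 15 17 16
f 16 17 18
f 16 18 12
f 17 9 19
f 17 19 18
f 18 19 20
f 18 20 12
f 19 9 21
f 19 21 20
f 20 21 22
f 20 22 12
f 21 9 23
f 21 23 22
f 22 23 24
f 22 24 12
f 23 9 25
f 23 25 24
f 24 25 26
f 24 26 12
f 25 9 27
f 25 27 26
f 26 27 28
f 26 28 12
f 27 9 10
f 27 10 28
f 28 10 11
f 28 11 12
f 30 29 32
f 30 32 31
f 32 29 33
f 32 33 31
f 33 29 34
f 33 34 31
f 34 29 35
f 34 35 31
f 35 29 36
f 35 36 31
f 36 29 37
f 36 37 31
f 37 29 38
f 37 38 31
f 38 29 39
f 38 39 31
f 39 29 40
f 39 40 31
f 40 29 41
f 40 41 31
f 41 29 42
f 41 42 31
f 42 29 43
f 42 43 31
f 43 29 30
f 43 30 31



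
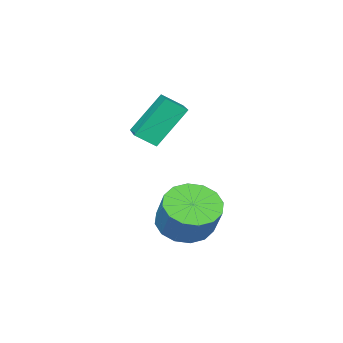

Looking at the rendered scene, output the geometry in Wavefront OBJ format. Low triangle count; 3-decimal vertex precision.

v 0.057 2.394 0.37
v 0.853 1.953 0.394
v 1.238 2.704 1.435
v 0.443 3.146 1.41
v 0.925 2.317 0.105
v 1.31 3.068 1.145
v 0.764 2.702 -0.114
v 1.149 3.453 0.927
v 0.414 3.005 -0.203
v 0.799 3.756 0.838
v -0.031 3.144 -0.139
v 0.354 3.895 0.902
v -0.453 3.082 0.062
v -0.068 3.833 1.103
v -0.738 2.836 0.345
v -0.353 3.587 1.386
v -0.81 2.472 0.635
v -0.425 3.223 1.675
v -0.649 2.087 0.853
v -0.264 2.838 1.894
v -0.299 1.784 0.942
v 0.086 2.535 1.983
v 0.146 1.645 0.878
v 0.531 2.396 1.919
v 0.568 1.707 0.677
v 0.953 2.458 1.718
v -2.039 0.082 4.092
v -1.543 -0.379 4.555
v -1.259 1.137 4.309
v -0.763 0.676 4.772
v -1.117 -0.316 2.708
v -0.621 -0.777 3.171
v -0.337 0.739 2.925
v 0.159 0.278 3.388
f 2 1 5
f 2 5 3
f 3 5 6
f 3 6 4
f 5 1 7
f 5 7 6
f 6 7 8
f 6 8 4
f 7 1 9
f 7 9 8
f 8 9 10
f 8 10 4
f 9 1 11
f 9 11 10
f 10 11 12
f 10 12 4
f 11 1 13
f 11 13 12
f 12 13 14
f 12 14 4
f 13 1 15
f 13 15 14
f 14 15 16
f 14 16 4
f 15 1 17
f 15 17 16
f 16 17 18
f 16 18 4
f 17 1 19
f 17 19 18
f 18 19 20
f 18 20 4
f 19 1 21
f 19 21 20
f 20 21 22
f 20 22 4
f 21 1 23
f 21 23 22
f 22 23 24
f 22 24 4
f 23 1 25
f 23 25 24
f 24 25 26
f 24 26 4
f 25 1 2
f 25 2 26
f 26 2 3
f 26 3 4
f 28 30 27
f 31 28 27
f 27 30 29
f 29 31 27
f 28 34 30
f 32 28 31
f 32 34 28
f 30 34 29
f 33 31 29
f 29 34 33
f 33 32 31
f 34 32 33



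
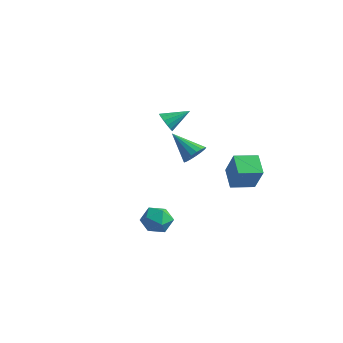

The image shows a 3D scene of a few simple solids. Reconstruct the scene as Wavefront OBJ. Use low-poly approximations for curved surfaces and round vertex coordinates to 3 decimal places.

v -0.938 2.476 3.201
v -0.617 2.666 2.586
v -0.142 3.584 3.959
v -0.925 2.876 2.603
v -1.236 2.978 2.78
v -1.467 2.946 3.071
v -1.557 2.787 3.396
v -1.48 2.546 3.669
v -1.258 2.285 3.817
v -0.95 2.076 3.8
v -0.639 1.974 3.623
v -0.408 2.006 3.332
v -0.318 2.165 3.007
v -0.395 2.406 2.734
v 3.278 3.037 -0.629
v 2.298 3.778 0.081
v 4.053 4.216 -0.792
v 3.072 4.958 -0.082
v 4.148 2.682 0.942
v 3.167 3.424 1.652
v 4.922 3.862 0.779
v 3.942 4.603 1.489
v 3.7 -2.517 -0.791
v 4.405 -2.772 -0.214
v 2.915 -3.768 -0.386
v 3.62 -4.023 0.191
v 3.091 -3.266 0.397
v 3.576 -2.493 0.147
v 3.744 -4.047 -0.747
v 4.229 -3.274 -0.997
v 4.432 -3.718 -0.187
v 4.028 -3.236 0.52
v 3.292 -3.304 -1.12
v 2.888 -2.822 -0.413
v -0.067 3.94 0.375
v 0.361 4.305 0.972
v -1.633 3.76 1.605
v 0.182 4.602 0.789
v -0.053 4.749 0.511
v -0.292 4.71 0.201
v -0.479 4.494 -0.068
v -0.571 4.152 -0.236
v -0.549 3.761 -0.264
v -0.416 3.411 -0.146
v -0.203 3.183 0.091
v 0.041 3.128 0.394
v 0.261 3.259 0.692
v 0.405 3.546 0.917
v 0.441 3.923 1.018
f 2 1 4
f 2 4 3
f 4 1 5
f 4 5 3
f 5 1 6
f 5 6 3
f 6 1 7
f 6 7 3
f 7 1 8
f 7 8 3
f 8 1 9
f 8 9 3
f 9 1 10
f 9 10 3
f 10 1 11
f 10 11 3
f 11 1 12
f 11 12 3
f 12 1 13
f 12 13 3
f 13 1 14
f 13 14 3
f 14 1 2
f 14 2 3
f 16 18 15
f 19 16 15
f 15 18 17
f 17 19 15
f 16 22 18
f 20 16 19
f 20 22 16
f 18 22 17
f 21 19 17
f 17 22 21
f 21 20 19
f 22 20 21
f 23 34 28
f 23 28 24
f 23 24 30
f 23 30 33
f 23 33 34
f 24 28 32
f 28 34 27
f 34 33 25
f 33 30 29
f 30 24 31
f 26 32 27
f 26 27 25
f 26 25 29
f 26 29 31
f 26 31 32
f 27 32 28
f 25 27 34
f 29 25 33
f 31 29 30
f 32 31 24
f 36 35 38
f 36 38 37
f 38 35 39
f 38 39 37
f 39 35 40
f 39 40 37
f 40 35 41
f 40 41 37
f 41 35 42
f 41 42 37
f 42 35 43
f 42 43 37
f 43 35 44
f 43 44 37
f 44 35 45
f 44 45 37
f 45 35 46
f 45 46 37
f 46 35 47
f 46 47 37
f 47 35 48
f 47 48 37
f 48 35 49
f 48 49 37
f 49 35 36
f 49 36 37



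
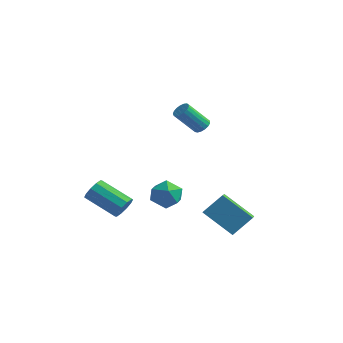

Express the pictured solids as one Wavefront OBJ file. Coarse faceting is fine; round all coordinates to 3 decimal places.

v -2.41 -0.104 -2.603
v -1.584 0.545 -2.654
v -1.416 -1.405 -3.066
v -0.59 -0.756 -3.117
v -1.019 -0.99 -2.186
v -1.633 -0.186 -1.899
v -1.367 -0.674 -3.821
v -1.981 0.13 -3.534
v -0.94 0.193 -3.406
v -0.724 -0.003 -2.396
v -2.276 -0.857 -3.324
v -2.06 -1.053 -2.314
v -2.129 -3.74 -2.498
v -1.788 -3.966 -1.857
v -3.69 -4.066 -0.881
v -4.031 -3.84 -1.522
v -1.81 -3.497 -1.852
v -3.712 -3.597 -0.876
v -1.954 -3.121 -2.094
v -3.856 -3.22 -1.118
v -2.165 -2.981 -2.49
v -4.067 -3.081 -1.514
v -2.361 -3.131 -2.889
v -4.263 -3.231 -1.913
v -2.47 -3.514 -3.139
v -4.372 -3.614 -2.163
v -2.448 -3.983 -3.144
v -4.35 -4.083 -2.168
v -2.304 -4.36 -2.902
v -4.206 -4.459 -1.926
v -2.093 -4.499 -2.506
v -3.995 -4.599 -1.53
v -1.897 -4.349 -2.107
v -3.799 -4.449 -1.131
v 1.584 -1.535 -2.71
v 2.088 -2.631 -2.127
v 2.287 -0.643 -1.641
v 2.791 -1.739 -1.058
v 3.349 -1.401 -3.982
v 3.853 -2.497 -3.399
v 4.052 -0.509 -2.913
v 4.556 -1.605 -2.33
v 0.95 -0.754 3.27
v 1.272 -0.489 3.629
v 0.412 -1.261 4.969
v 0.09 -1.526 4.61
v 1.069 -0.325 3.593
v 0.209 -1.097 4.934
v 0.839 -0.259 3.483
v -0.021 -1.032 4.824
v 0.634 -0.307 3.325
v -0.226 -1.079 4.665
v 0.502 -0.457 3.153
v -0.358 -1.229 4.494
v 0.472 -0.675 3.009
v -0.388 -1.447 4.349
v 0.552 -0.911 2.924
v -0.308 -1.683 4.265
v 0.723 -1.111 2.918
v -0.137 -1.883 4.259
v 0.946 -1.229 2.993
v 0.086 -2.002 4.334
v 1.17 -1.239 3.132
v 0.31 -2.011 4.472
v 1.343 -1.137 3.301
v 0.484 -1.909 4.642
v 1.427 -0.947 3.464
v 0.567 -1.72 4.805
v 1.401 -0.713 3.582
v 0.541 -1.486 4.923
f 1 12 6
f 1 6 2
f 1 2 8
f 1 8 11
f 1 11 12
f 2 6 10
f 6 12 5
f 12 11 3
f 11 8 7
f 8 2 9
f 4 10 5
f 4 5 3
f 4 3 7
f 4 7 9
f 4 9 10
f 5 10 6
f 3 5 12
f 7 3 11
f 9 7 8
f 10 9 2
f 14 13 17
f 14 17 15
f 15 17 18
f 15 18 16
f 17 13 19
f 17 19 18
f 18 19 20
f 18 20 16
f 19 13 21
f 19 21 20
f 20 21 22
f 20 22 16
f 21 13 23
f 21 23 22
f 22 23 24
f 22 24 16
f 23 13 25
f 23 25 24
f 24 25 26
f 24 26 16
f 25 13 27
f 25 27 26
f 26 27 28
f 26 28 16
f 27 13 29
f 27 29 28
f 28 29 30
f 28 30 16
f 29 13 31
f 29 31 30
f 30 31 32
f 30 32 16
f 31 13 33
f 31 33 32
f 32 33 34
f 32 34 16
f 33 13 14
f 33 14 34
f 34 14 15
f 34 15 16
f 36 38 35
f 39 36 35
f 35 38 37
f 37 39 35
f 36 42 38
f 40 36 39
f 40 42 36
f 38 42 37
f 41 39 37
f 37 42 41
f 41 40 39
f 42 40 41
f 44 43 47
f 44 47 45
f 45 47 48
f 45 48 46
f 47 43 49
f 47 49 48
f 48 49 50
f 48 50 46
f 49 43 51
f 49 51 50
f 50 51 52
f 50 52 46
f 51 43 53
f 51 53 52
f 52 53 54
f 52 54 46
f 53 43 55
f 53 55 54
f 54 55 56
f 54 56 46
f 55 43 57
f 55 57 56
f 56 57 58
f 56 58 46
f 57 43 59
f 57 59 58
f 58 59 60
f 58 60 46
f 59 43 61
f 59 61 60
f 60 61 62
f 60 62 46
f 61 43 63
f 61 63 62
f 62 63 64
f 62 64 46
f 63 43 65
f 63 65 64
f 64 65 66
f 64 66 46
f 65 43 67
f 65 67 66
f 66 67 68
f 66 68 46
f 67 43 69
f 67 69 68
f 68 69 70
f 68 70 46
f 69 43 44
f 69 44 70
f 70 44 45
f 70 45 46



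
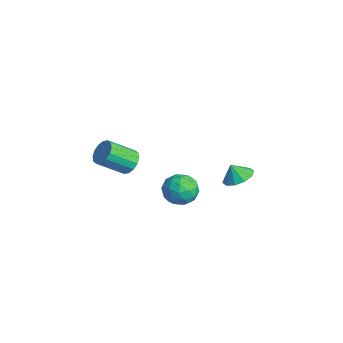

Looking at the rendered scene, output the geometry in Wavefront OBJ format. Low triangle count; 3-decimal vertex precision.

v -2.991 4.16 -3.225
v -2.212 4.722 -2.752
v -3.329 3.78 -2.215
v -2.749 5.106 -2.787
v -3.379 5.129 -2.989
v -3.86 4.782 -3.281
v -4.009 4.197 -3.551
v -3.77 3.598 -3.697
v -3.233 3.214 -3.662
v -2.604 3.191 -3.46
v -2.122 3.538 -3.168
v -1.973 4.123 -2.898
v -3.503 -2.731 -0.06
v -3.025 -2.31 0.575
v -3.258 -3.948 1.836
v -3.737 -4.369 1.2
v -3.466 -2.186 0.655
v -3.7 -3.824 1.915
v -3.918 -2.208 0.543
v -4.152 -3.846 1.804
v -4.259 -2.37 0.27
v -4.492 -4.008 1.53
v -4.397 -2.628 -0.092
v -4.63 -4.267 1.168
v -4.296 -2.915 -0.446
v -4.529 -4.553 0.815
v -3.982 -3.152 -0.696
v -4.215 -4.79 0.565
v -3.54 -3.276 -0.775
v -3.774 -4.914 0.485
v -3.088 -3.254 -0.664
v -3.322 -4.892 0.597
v -2.748 -3.092 -0.39
v -2.981 -4.73 0.87
v -2.61 -2.833 -0.028
v -2.843 -4.472 1.232
v -2.711 -2.547 0.325
v -2.944 -4.185 1.586
v -3.723 0.72 -3.566
v -3.247 1.194 -2.56
v -2.393 -0.714 -3.52
v -1.917 -0.24 -2.514
v -3.014 -0.747 -2.483
v -3.836 0.139 -2.511
v -1.804 0.341 -3.569
v -2.626 1.227 -3.597
v -2.061 0.96 -2.562
v -2.809 0.287 -1.891
v -2.831 0.193 -4.189
v -3.579 -0.48 -3.518
v -3.602 1.083 -3.067
v -2.038 -0.603 -3.013
v -2.683 -0.901 -2.995
v -2.403 -0.622 -2.404
v -3.948 0.463 -3.038
v -3.668 0.741 -2.447
v -3.531 -0.4 -2.402
v -1.972 -0.261 -3.633
v -1.692 0.017 -3.042
v -3.237 1.102 -3.676
v -2.957 1.381 -3.085
v -2.109 0.88 -3.678
v -2.625 1.224 -2.477
v -1.843 0.381 -2.45
v -1.777 0.722 -3.07
v -2.26 1.243 -3.086
v -3.065 0.828 -2.083
v -2.283 -0.015 -2.056
v -2.927 -0.313 -2.037
v -3.411 0.208 -2.054
v -2.367 0.691 -2.084
v -3.357 0.495 -4.024
v -2.575 -0.348 -3.997
v -2.229 0.272 -4.026
v -2.713 0.793 -4.043
v -3.797 0.099 -3.63
v -3.015 -0.744 -3.603
v -3.38 -0.763 -2.994
v -3.863 -0.242 -3.01
v -3.273 -0.211 -3.996
f 2 1 4
f 2 4 3
f 4 1 5
f 4 5 3
f 5 1 6
f 5 6 3
f 6 1 7
f 6 7 3
f 7 1 8
f 7 8 3
f 8 1 9
f 8 9 3
f 9 1 10
f 9 10 3
f 10 1 11
f 10 11 3
f 11 1 12
f 11 12 3
f 12 1 2
f 12 2 3
f 14 13 17
f 14 17 15
f 15 17 18
f 15 18 16
f 17 13 19
f 17 19 18
f 18 19 20
f 18 20 16
f 19 13 21
f 19 21 20
f 20 21 22
f 20 22 16
f 21 13 23
f 21 23 22
f 22 23 24
f 22 24 16
f 23 13 25
f 23 25 24
f 24 25 26
f 24 26 16
f 25 13 27
f 25 27 26
f 26 27 28
f 26 28 16
f 27 13 29
f 27 29 28
f 28 29 30
f 28 30 16
f 29 13 31
f 29 31 30
f 30 31 32
f 30 32 16
f 31 13 33
f 31 33 32
f 32 33 34
f 32 34 16
f 33 13 35
f 33 35 34
f 34 35 36
f 34 36 16
f 35 13 37
f 35 37 36
f 36 37 38
f 36 38 16
f 37 13 14
f 37 14 38
f 38 14 15
f 38 15 16
f 39 76 55
f 76 50 79
f 55 79 44
f 76 79 55
f 39 55 51
f 55 44 56
f 51 56 40
f 55 56 51
f 39 51 60
f 51 40 61
f 60 61 46
f 51 61 60
f 39 60 72
f 60 46 75
f 72 75 49
f 60 75 72
f 39 72 76
f 72 49 80
f 76 80 50
f 72 80 76
f 40 56 67
f 56 44 70
f 67 70 48
f 56 70 67
f 44 79 57
f 79 50 78
f 57 78 43
f 79 78 57
f 50 80 77
f 80 49 73
f 77 73 41
f 80 73 77
f 49 75 74
f 75 46 62
f 74 62 45
f 75 62 74
f 46 61 66
f 61 40 63
f 66 63 47
f 61 63 66
f 42 68 54
f 68 48 69
f 54 69 43
f 68 69 54
f 42 54 52
f 54 43 53
f 52 53 41
f 54 53 52
f 42 52 59
f 52 41 58
f 59 58 45
f 52 58 59
f 42 59 64
f 59 45 65
f 64 65 47
f 59 65 64
f 42 64 68
f 64 47 71
f 68 71 48
f 64 71 68
f 43 69 57
f 69 48 70
f 57 70 44
f 69 70 57
f 41 53 77
f 53 43 78
f 77 78 50
f 53 78 77
f 45 58 74
f 58 41 73
f 74 73 49
f 58 73 74
f 47 65 66
f 65 45 62
f 66 62 46
f 65 62 66
f 48 71 67
f 71 47 63
f 67 63 40
f 71 63 67



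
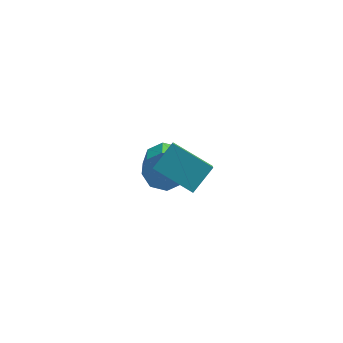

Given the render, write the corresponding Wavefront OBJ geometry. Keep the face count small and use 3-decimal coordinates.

v -2.751 0.553 -3.759
v -1.941 0.297 -4.286
v -1.779 -1.369 -3.229
v -2.589 -1.113 -2.701
v -1.768 0.709 -3.665
v -1.605 -0.958 -2.608
v -2.171 1.029 -3.098
v -2.008 -0.637 -2.041
v -2.913 1.07 -2.918
v -2.751 -0.596 -1.861
v -3.561 0.809 -3.231
v -3.399 -0.857 -2.174
v -3.735 0.398 -3.852
v -3.572 -1.269 -2.795
v -3.332 0.077 -4.419
v -3.169 -1.589 -3.362
v -2.589 0.036 -4.599
v -2.427 -1.63 -3.542
v -2.659 -4.855 1.721
v -1.932 -3.924 2.545
v -2.798 -3.42 0.222
v -2.071 -2.49 1.045
v -0.929 -5.51 0.935
v -0.202 -4.58 1.758
v -1.068 -4.076 -0.565
v -0.341 -3.145 0.259
f 2 1 5
f 2 5 3
f 3 5 6
f 3 6 4
f 5 1 7
f 5 7 6
f 6 7 8
f 6 8 4
f 7 1 9
f 7 9 8
f 8 9 10
f 8 10 4
f 9 1 11
f 9 11 10
f 10 11 12
f 10 12 4
f 11 1 13
f 11 13 12
f 12 13 14
f 12 14 4
f 13 1 15
f 13 15 14
f 14 15 16
f 14 16 4
f 15 1 17
f 15 17 16
f 16 17 18
f 16 18 4
f 17 1 2
f 17 2 18
f 18 2 3
f 18 3 4
f 20 22 19
f 23 20 19
f 19 22 21
f 21 23 19
f 20 26 22
f 24 20 23
f 24 26 20
f 22 26 21
f 25 23 21
f 21 26 25
f 25 24 23
f 26 24 25



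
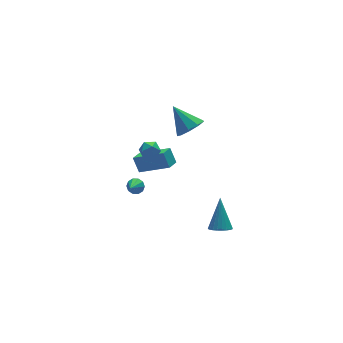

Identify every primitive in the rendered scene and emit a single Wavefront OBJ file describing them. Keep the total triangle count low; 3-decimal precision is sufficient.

v -2.448 1.052 -0.021
v -2.066 1.529 0.204
v -1.734 0.831 -0.764
v -1.352 1.308 -0.539
v -1.445 0.77 -0.183
v -1.887 0.907 0.276
v -1.913 1.453 -0.836
v -2.355 1.59 -0.377
v -1.736 1.777 -0.3
v -1.446 1.355 0.104
v -2.354 1.005 -0.664
v -2.064 0.583 -0.26
v -0.39 -3.936 -3.38
v 0.221 -4.18 -3.434
v 0.15 -2.924 -1.84
v 0.238 -3.968 -3.579
v 0.16 -3.752 -3.694
v -0.002 -3.563 -3.761
v -0.223 -3.431 -3.77
v -0.47 -3.376 -3.72
v -0.704 -3.406 -3.618
v -0.891 -3.517 -3.479
v -1.001 -3.692 -3.326
v -1.019 -3.904 -3.18
v -0.94 -4.121 -3.065
v -0.778 -4.309 -2.998
v -0.557 -4.441 -2.989
v -0.311 -4.496 -3.039
v -0.076 -4.466 -3.142
v 0.11 -4.355 -3.28
v 0.239 0.536 1.236
v 0.878 1.069 0.949
v -0.219 1.704 2.384
v 0.37 1.172 0.642
v -0.198 0.978 0.613
v -0.563 0.577 0.875
v -0.552 0.157 1.306
v -0.171 -0.085 1.705
v 0.402 -0.037 1.883
v 0.898 0.28 1.759
v 1.086 0.717 1.39
v -0.166 2.198 -3.553
v -0.253 2.764 -2.697
v -1.428 3.463 -4.517
v -1.516 4.028 -3.661
v 0.496 2.672 -3.799
v 0.408 3.237 -2.943
v -0.767 3.936 -4.763
v -0.854 4.502 -3.907
v -2.307 2.164 -4.231
v -2.039 2.335 -3.819
v -2.953 1.536 -3.549
v -2.285 2.536 -3.868
v -2.539 2.594 -4.055
v -2.705 2.489 -4.309
v -2.719 2.259 -4.534
v -2.575 1.993 -4.642
v -2.329 1.792 -4.594
v -2.074 1.733 -4.407
v -1.908 1.839 -4.153
v -1.895 2.069 -3.928
f 1 12 6
f 1 6 2
f 1 2 8
f 1 8 11
f 1 11 12
f 2 6 10
f 6 12 5
f 12 11 3
f 11 8 7
f 8 2 9
f 4 10 5
f 4 5 3
f 4 3 7
f 4 7 9
f 4 9 10
f 5 10 6
f 3 5 12
f 7 3 11
f 9 7 8
f 10 9 2
f 14 13 16
f 14 16 15
f 16 13 17
f 16 17 15
f 17 13 18
f 17 18 15
f 18 13 19
f 18 19 15
f 19 13 20
f 19 20 15
f 20 13 21
f 20 21 15
f 21 13 22
f 21 22 15
f 22 13 23
f 22 23 15
f 23 13 24
f 23 24 15
f 24 13 25
f 24 25 15
f 25 13 26
f 25 26 15
f 26 13 27
f 26 27 15
f 27 13 28
f 27 28 15
f 28 13 29
f 28 29 15
f 29 13 30
f 29 30 15
f 30 13 14
f 30 14 15
f 32 31 34
f 32 34 33
f 34 31 35
f 34 35 33
f 35 31 36
f 35 36 33
f 36 31 37
f 36 37 33
f 37 31 38
f 37 38 33
f 38 31 39
f 38 39 33
f 39 31 40
f 39 40 33
f 40 31 41
f 40 41 33
f 41 31 32
f 41 32 33
f 43 45 42
f 46 43 42
f 42 45 44
f 44 46 42
f 43 49 45
f 47 43 46
f 47 49 43
f 45 49 44
f 48 46 44
f 44 49 48
f 48 47 46
f 49 47 48
f 51 50 53
f 51 53 52
f 53 50 54
f 53 54 52
f 54 50 55
f 54 55 52
f 55 50 56
f 55 56 52
f 56 50 57
f 56 57 52
f 57 50 58
f 57 58 52
f 58 50 59
f 58 59 52
f 59 50 60
f 59 60 52
f 60 50 61
f 60 61 52
f 61 50 51
f 61 51 52



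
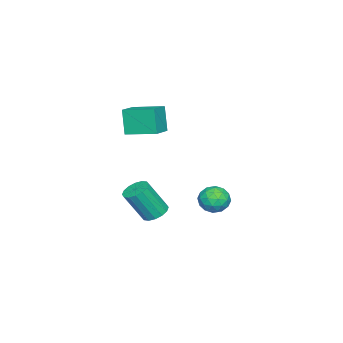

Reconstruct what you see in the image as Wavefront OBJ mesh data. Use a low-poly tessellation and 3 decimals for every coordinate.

v 1.566 -1.791 1.798
v 1.202 -2.099 3.21
v 1.457 -0.157 2.127
v 1.093 -0.466 3.539
v 2.727 -1.774 2.101
v 2.363 -2.083 3.513
v 2.618 -0.141 2.43
v 2.254 -0.449 3.842
v 2.068 2.528 -1.198
v 2.435 2.182 -1.872
v 0.885 2.578 -1.868
v 1.252 2.232 -2.542
v 1.137 1.775 -1.844
v 1.868 1.745 -1.43
v 1.452 3.015 -2.31
v 2.183 2.985 -1.896
v 2.054 2.483 -2.558
v 1.859 1.717 -2.271
v 1.461 3.043 -1.469
v 1.266 2.277 -1.182
v 2.356 2.351 -1.476
v 0.964 2.409 -2.264
v 0.897 2.141 -1.854
v 1.112 1.937 -2.25
v 2.022 2.094 -1.217
v 2.238 1.891 -1.612
v 1.475 1.651 -1.597
v 1.082 2.869 -2.128
v 1.298 2.666 -2.523
v 2.208 2.823 -1.49
v 2.423 2.619 -1.886
v 1.845 3.109 -2.143
v 2.347 2.325 -2.276
v 1.652 2.353 -2.67
v 1.769 2.814 -2.533
v 2.199 2.796 -2.29
v 2.233 1.874 -2.107
v 1.537 1.903 -2.501
v 1.47 1.635 -2.091
v 1.9 1.617 -1.847
v 2.009 2.051 -2.51
v 1.783 2.857 -1.239
v 1.087 2.886 -1.633
v 1.42 3.143 -1.893
v 1.85 3.125 -1.649
v 1.668 2.407 -1.07
v 0.973 2.435 -1.464
v 1.121 1.964 -1.45
v 1.551 1.946 -1.207
v 1.311 2.709 -1.23
v 1.199 -0.931 -3.752
v 1.902 -0.94 -3.982
v 2.444 -1.737 -2.299
v 1.741 -1.729 -2.068
v 1.859 -0.601 -3.808
v 2.401 -1.399 -2.125
v 1.639 -0.351 -3.619
v 2.181 -1.149 -1.935
v 1.301 -0.257 -3.465
v 1.843 -1.054 -1.782
v 0.936 -0.343 -3.388
v 1.478 -1.14 -1.705
v 0.641 -0.587 -3.408
v 1.184 -1.384 -1.725
v 0.496 -0.923 -3.521
v 1.038 -1.72 -1.838
v 0.539 -1.261 -3.695
v 1.081 -2.059 -2.012
v 0.759 -1.511 -3.885
v 1.301 -2.309 -2.201
v 1.097 -1.606 -4.038
v 1.639 -2.403 -2.355
v 1.462 -1.52 -4.115
v 2.004 -2.317 -2.432
v 1.756 -1.276 -4.095
v 2.299 -2.073 -2.412
f 2 4 1
f 5 2 1
f 1 4 3
f 3 5 1
f 2 8 4
f 6 2 5
f 6 8 2
f 4 8 3
f 7 5 3
f 3 8 7
f 7 6 5
f 8 6 7
f 9 46 25
f 46 20 49
f 25 49 14
f 46 49 25
f 9 25 21
f 25 14 26
f 21 26 10
f 25 26 21
f 9 21 30
f 21 10 31
f 30 31 16
f 21 31 30
f 9 30 42
f 30 16 45
f 42 45 19
f 30 45 42
f 9 42 46
f 42 19 50
f 46 50 20
f 42 50 46
f 10 26 37
f 26 14 40
f 37 40 18
f 26 40 37
f 14 49 27
f 49 20 48
f 27 48 13
f 49 48 27
f 20 50 47
f 50 19 43
f 47 43 11
f 50 43 47
f 19 45 44
f 45 16 32
f 44 32 15
f 45 32 44
f 16 31 36
f 31 10 33
f 36 33 17
f 31 33 36
f 12 38 24
f 38 18 39
f 24 39 13
f 38 39 24
f 12 24 22
f 24 13 23
f 22 23 11
f 24 23 22
f 12 22 29
f 22 11 28
f 29 28 15
f 22 28 29
f 12 29 34
f 29 15 35
f 34 35 17
f 29 35 34
f 12 34 38
f 34 17 41
f 38 41 18
f 34 41 38
f 13 39 27
f 39 18 40
f 27 40 14
f 39 40 27
f 11 23 47
f 23 13 48
f 47 48 20
f 23 48 47
f 15 28 44
f 28 11 43
f 44 43 19
f 28 43 44
f 17 35 36
f 35 15 32
f 36 32 16
f 35 32 36
f 18 41 37
f 41 17 33
f 37 33 10
f 41 33 37
f 52 51 55
f 52 55 53
f 53 55 56
f 53 56 54
f 55 51 57
f 55 57 56
f 56 57 58
f 56 58 54
f 57 51 59
f 57 59 58
f 58 59 60
f 58 60 54
f 59 51 61
f 59 61 60
f 60 61 62
f 60 62 54
f 61 51 63
f 61 63 62
f 62 63 64
f 62 64 54
f 63 51 65
f 63 65 64
f 64 65 66
f 64 66 54
f 65 51 67
f 65 67 66
f 66 67 68
f 66 68 54
f 67 51 69
f 67 69 68
f 68 69 70
f 68 70 54
f 69 51 71
f 69 71 70
f 70 71 72
f 70 72 54
f 71 51 73
f 71 73 72
f 72 73 74
f 72 74 54
f 73 51 75
f 73 75 74
f 74 75 76
f 74 76 54
f 75 51 52
f 75 52 76
f 76 52 53
f 76 53 54



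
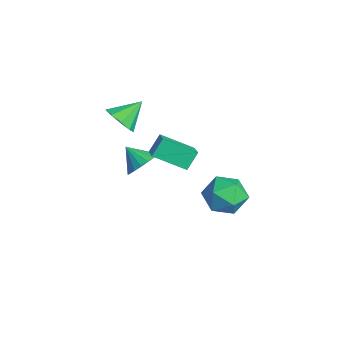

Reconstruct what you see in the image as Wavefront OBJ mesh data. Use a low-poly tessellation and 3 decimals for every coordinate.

v -3.352 -0.846 0.18
v -3.04 -1.319 0.904
v -3.588 0.346 1.06
v -2.565 -1.018 0.623
v -2.458 -0.635 0.134
v -2.77 -0.351 -0.333
v -3.354 -0.299 -0.56
v -3.938 -0.502 -0.441
v -4.247 -0.866 -0.032
v -4.138 -1.22 0.476
v -3.662 -1.399 0.846
v -0.128 1.174 -1.065
v -0.756 -0.265 -0.207
v -0.405 1.79 -0.235
v -1.034 0.351 0.623
v 0.754 1.029 -0.663
v 0.125 -0.41 0.195
v 0.476 1.645 0.167
v -0.152 0.206 1.025
v 1.221 2.28 -1.694
v 1.904 3.001 -2.245
v 2.676 1.559 -0.835
v 3.359 2.28 -1.386
v 2.642 2.668 -0.595
v 1.742 3.114 -1.126
v 2.838 1.446 -1.954
v 1.938 1.892 -2.485
v 2.903 2.486 -2.405
v 2.782 3.241 -1.566
v 1.798 1.319 -1.514
v 1.677 2.074 -0.675
v -3.102 0.203 -3.074
v -2.469 0.258 -2.396
v -3.918 -0.383 -2.266
v -2.68 0.611 -2.353
v -2.975 0.883 -2.453
v -3.295 1.021 -2.676
v -3.577 0.997 -2.978
v -3.765 0.815 -3.299
v -3.821 0.513 -3.576
v -3.735 0.149 -3.753
v -3.524 -0.205 -3.796
v -3.229 -0.477 -3.696
v -2.909 -0.615 -3.473
v -2.627 -0.59 -3.17
v -2.439 -0.409 -2.849
v -2.383 -0.106 -2.573
f 2 1 4
f 2 4 3
f 4 1 5
f 4 5 3
f 5 1 6
f 5 6 3
f 6 1 7
f 6 7 3
f 7 1 8
f 7 8 3
f 8 1 9
f 8 9 3
f 9 1 10
f 9 10 3
f 10 1 11
f 10 11 3
f 11 1 2
f 11 2 3
f 13 15 12
f 16 13 12
f 12 15 14
f 14 16 12
f 13 19 15
f 17 13 16
f 17 19 13
f 15 19 14
f 18 16 14
f 14 19 18
f 18 17 16
f 19 17 18
f 20 31 25
f 20 25 21
f 20 21 27
f 20 27 30
f 20 30 31
f 21 25 29
f 25 31 24
f 31 30 22
f 30 27 26
f 27 21 28
f 23 29 24
f 23 24 22
f 23 22 26
f 23 26 28
f 23 28 29
f 24 29 25
f 22 24 31
f 26 22 30
f 28 26 27
f 29 28 21
f 33 32 35
f 33 35 34
f 35 32 36
f 35 36 34
f 36 32 37
f 36 37 34
f 37 32 38
f 37 38 34
f 38 32 39
f 38 39 34
f 39 32 40
f 39 40 34
f 40 32 41
f 40 41 34
f 41 32 42
f 41 42 34
f 42 32 43
f 42 43 34
f 43 32 44
f 43 44 34
f 44 32 45
f 44 45 34
f 45 32 46
f 45 46 34
f 46 32 47
f 46 47 34
f 47 32 33
f 47 33 34



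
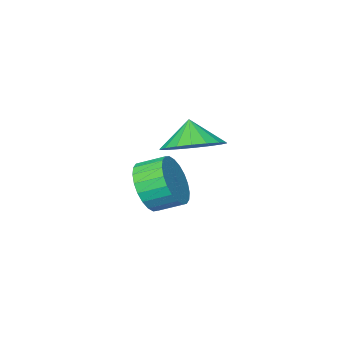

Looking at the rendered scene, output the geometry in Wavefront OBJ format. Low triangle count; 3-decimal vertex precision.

v 1.446 1.306 1.954
v 2.036 2.031 2.475
v 1.254 0.794 2.886
v 1.6 2.22 2.488
v 1.132 2.228 2.396
v 0.728 2.054 2.216
v 0.465 1.731 1.985
v 0.397 1.324 1.747
v 0.537 0.913 1.55
v 0.857 0.58 1.434
v 1.293 0.391 1.42
v 1.76 0.383 1.513
v 2.165 0.558 1.692
v 2.428 0.881 1.924
v 2.496 1.288 2.162
v 2.356 1.698 2.358
v 0.865 -2.148 -1.535
v 1.505 -2.03 -0.699
v 0.816 -1.334 -0.269
v 0.175 -1.452 -1.105
v 1.647 -1.734 -0.951
v 0.957 -1.038 -0.521
v 1.669 -1.502 -1.292
v 0.98 -0.805 -0.862
v 1.569 -1.367 -1.67
v 0.879 -0.671 -1.24
v 1.361 -1.352 -2.028
v 0.672 -0.656 -1.598
v 1.078 -1.458 -2.31
v 0.389 -0.761 -1.88
v 0.763 -1.668 -2.475
v 0.074 -0.972 -2.045
v 0.463 -1.952 -2.496
v -0.226 -1.256 -2.066
v 0.224 -2.266 -2.371
v -0.465 -1.57 -1.941
v 0.083 -2.562 -2.119
v -0.607 -1.866 -1.689
v 0.06 -2.795 -1.778
v -0.629 -2.098 -1.348
v 0.161 -2.929 -1.4
v -0.529 -2.233 -0.97
v 0.368 -2.944 -1.042
v -0.321 -2.248 -0.612
v 0.651 -2.839 -0.76
v -0.038 -2.142 -0.33
v 0.966 -2.628 -0.595
v 0.277 -1.932 -0.165
v 1.266 -2.344 -0.574
v 0.577 -1.648 -0.144
f 2 1 4
f 2 4 3
f 4 1 5
f 4 5 3
f 5 1 6
f 5 6 3
f 6 1 7
f 6 7 3
f 7 1 8
f 7 8 3
f 8 1 9
f 8 9 3
f 9 1 10
f 9 10 3
f 10 1 11
f 10 11 3
f 11 1 12
f 11 12 3
f 12 1 13
f 12 13 3
f 13 1 14
f 13 14 3
f 14 1 15
f 14 15 3
f 15 1 16
f 15 16 3
f 16 1 2
f 16 2 3
f 18 17 21
f 18 21 19
f 19 21 22
f 19 22 20
f 21 17 23
f 21 23 22
f 22 23 24
f 22 24 20
f 23 17 25
f 23 25 24
f 24 25 26
f 24 26 20
f 25 17 27
f 25 27 26
f 26 27 28
f 26 28 20
f 27 17 29
f 27 29 28
f 28 29 30
f 28 30 20
f 29 17 31
f 29 31 30
f 30 31 32
f 30 32 20
f 31 17 33
f 31 33 32
f 32 33 34
f 32 34 20
f 33 17 35
f 33 35 34
f 34 35 36
f 34 36 20
f 35 17 37
f 35 37 36
f 36 37 38
f 36 38 20
f 37 17 39
f 37 39 38
f 38 39 40
f 38 40 20
f 39 17 41
f 39 41 40
f 40 41 42
f 40 42 20
f 41 17 43
f 41 43 42
f 42 43 44
f 42 44 20
f 43 17 45
f 43 45 44
f 44 45 46
f 44 46 20
f 45 17 47
f 45 47 46
f 46 47 48
f 46 48 20
f 47 17 49
f 47 49 48
f 48 49 50
f 48 50 20
f 49 17 18
f 49 18 50
f 50 18 19
f 50 19 20

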